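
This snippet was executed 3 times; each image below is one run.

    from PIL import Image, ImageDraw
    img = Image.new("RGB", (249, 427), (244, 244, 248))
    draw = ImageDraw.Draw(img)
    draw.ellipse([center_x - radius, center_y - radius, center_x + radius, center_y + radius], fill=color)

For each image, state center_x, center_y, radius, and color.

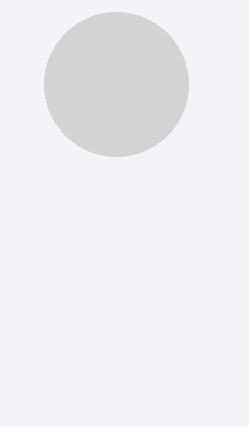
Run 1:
center_x = 116; center_y = 84; radius = 72; color = 'lightgray'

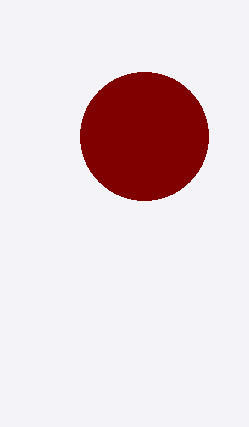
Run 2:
center_x = 144
center_y = 136
radius = 64
color = 'maroon'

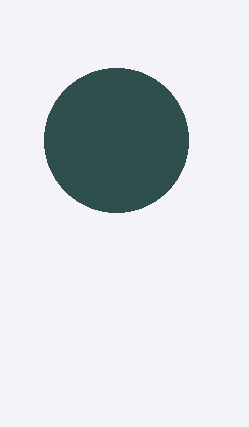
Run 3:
center_x = 116; center_y = 140; radius = 72; color = 'darkslategray'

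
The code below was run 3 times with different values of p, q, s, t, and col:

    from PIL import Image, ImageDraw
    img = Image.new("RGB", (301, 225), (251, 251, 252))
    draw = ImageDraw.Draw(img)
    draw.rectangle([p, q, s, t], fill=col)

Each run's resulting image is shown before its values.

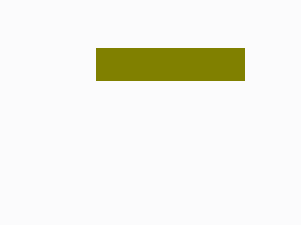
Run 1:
p = 96
q = 48
s = 244
t = 80
col = 'olive'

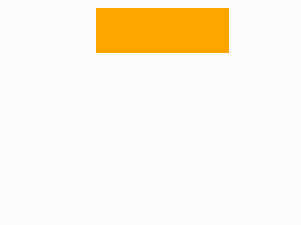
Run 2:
p = 96; q = 8; s = 228; t = 52; col = 'orange'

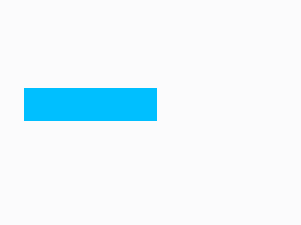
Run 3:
p = 24
q = 88
s = 156
t = 120
col = 'deepskyblue'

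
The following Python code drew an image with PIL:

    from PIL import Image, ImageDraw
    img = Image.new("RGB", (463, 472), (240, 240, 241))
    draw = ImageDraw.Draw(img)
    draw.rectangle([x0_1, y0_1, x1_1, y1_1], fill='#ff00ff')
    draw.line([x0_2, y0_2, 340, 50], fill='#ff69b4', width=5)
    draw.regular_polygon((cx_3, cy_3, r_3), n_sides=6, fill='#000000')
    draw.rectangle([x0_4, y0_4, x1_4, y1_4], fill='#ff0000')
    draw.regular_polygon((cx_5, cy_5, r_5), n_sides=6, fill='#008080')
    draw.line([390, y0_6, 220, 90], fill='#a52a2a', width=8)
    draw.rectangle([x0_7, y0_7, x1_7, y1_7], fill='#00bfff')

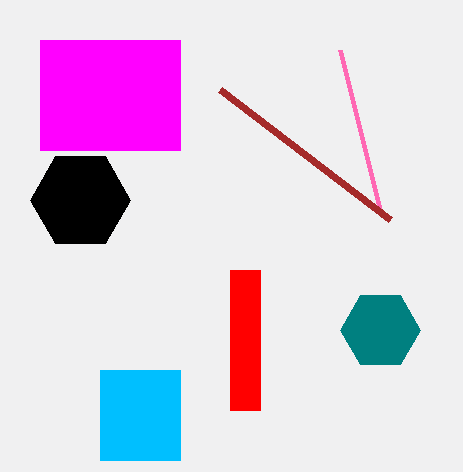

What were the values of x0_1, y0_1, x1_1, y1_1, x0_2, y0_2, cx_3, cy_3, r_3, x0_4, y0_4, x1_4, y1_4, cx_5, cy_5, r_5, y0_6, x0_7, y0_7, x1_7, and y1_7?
x0_1 = 40
y0_1 = 40
x1_1 = 180
y1_1 = 150
x0_2 = 380
y0_2 = 210
cx_3 = 80
cy_3 = 200
r_3 = 50
x0_4 = 230
y0_4 = 270
x1_4 = 260
y1_4 = 410
cx_5 = 380
cy_5 = 330
r_5 = 40
y0_6 = 220
x0_7 = 100
y0_7 = 370
x1_7 = 180
y1_7 = 460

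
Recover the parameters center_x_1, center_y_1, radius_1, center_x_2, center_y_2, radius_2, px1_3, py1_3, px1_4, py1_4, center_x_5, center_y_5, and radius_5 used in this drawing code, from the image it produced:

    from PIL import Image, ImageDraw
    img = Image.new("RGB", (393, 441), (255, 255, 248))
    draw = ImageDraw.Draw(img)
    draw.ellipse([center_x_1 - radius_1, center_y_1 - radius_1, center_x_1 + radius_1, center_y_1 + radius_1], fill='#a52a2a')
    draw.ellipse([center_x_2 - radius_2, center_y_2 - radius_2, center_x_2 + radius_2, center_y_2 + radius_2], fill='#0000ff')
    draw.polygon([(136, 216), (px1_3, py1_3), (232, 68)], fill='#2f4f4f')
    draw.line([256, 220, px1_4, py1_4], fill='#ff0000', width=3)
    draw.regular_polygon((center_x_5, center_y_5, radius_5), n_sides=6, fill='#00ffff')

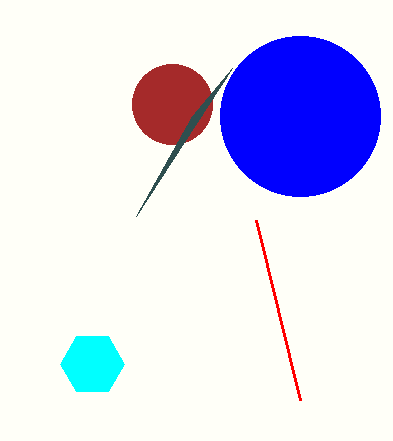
center_x_1 = 172, center_y_1 = 104, radius_1 = 40, center_x_2 = 300, center_y_2 = 116, radius_2 = 80, px1_3 = 192, py1_3 = 116, px1_4 = 300, py1_4 = 400, center_x_5 = 92, center_y_5 = 364, radius_5 = 32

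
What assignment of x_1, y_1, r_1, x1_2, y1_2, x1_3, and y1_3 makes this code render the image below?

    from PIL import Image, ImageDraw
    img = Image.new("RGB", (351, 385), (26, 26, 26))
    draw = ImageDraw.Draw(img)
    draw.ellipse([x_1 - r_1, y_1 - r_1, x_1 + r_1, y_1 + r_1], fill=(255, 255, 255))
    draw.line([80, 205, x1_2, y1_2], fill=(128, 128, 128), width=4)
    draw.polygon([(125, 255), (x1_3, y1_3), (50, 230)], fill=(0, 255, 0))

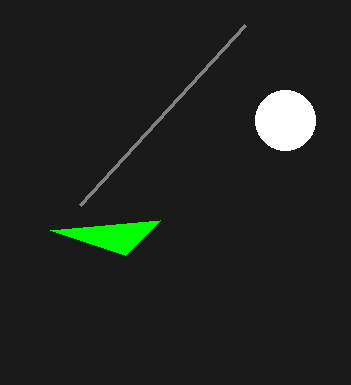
x_1 = 285, y_1 = 120, r_1 = 30, x1_2 = 245, y1_2 = 25, x1_3 = 160, y1_3 = 220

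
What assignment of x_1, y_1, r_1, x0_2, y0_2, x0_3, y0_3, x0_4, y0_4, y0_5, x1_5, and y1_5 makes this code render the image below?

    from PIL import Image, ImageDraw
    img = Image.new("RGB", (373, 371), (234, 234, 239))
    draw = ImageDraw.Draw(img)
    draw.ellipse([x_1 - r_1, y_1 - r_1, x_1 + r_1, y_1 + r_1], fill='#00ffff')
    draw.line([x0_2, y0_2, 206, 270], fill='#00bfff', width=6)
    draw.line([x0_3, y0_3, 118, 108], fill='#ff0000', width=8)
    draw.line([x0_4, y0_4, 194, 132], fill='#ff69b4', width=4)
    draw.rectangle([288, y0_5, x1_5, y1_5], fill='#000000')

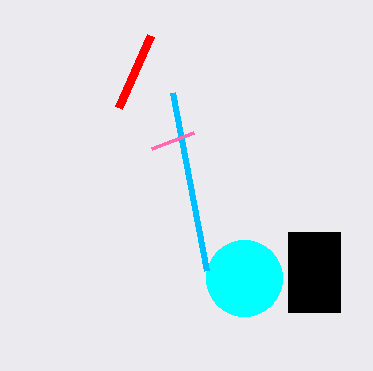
x_1 = 244, y_1 = 278, r_1 = 38, x0_2 = 172, y0_2 = 92, x0_3 = 150, y0_3 = 36, x0_4 = 152, y0_4 = 148, y0_5 = 232, x1_5 = 340, y1_5 = 312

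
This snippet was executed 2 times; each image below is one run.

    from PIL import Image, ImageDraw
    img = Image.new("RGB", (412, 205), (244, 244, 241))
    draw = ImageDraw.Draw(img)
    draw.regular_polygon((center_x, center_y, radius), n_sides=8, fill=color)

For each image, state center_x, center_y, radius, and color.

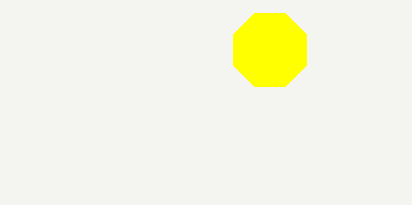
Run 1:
center_x = 270
center_y = 50
radius = 40
color = 'yellow'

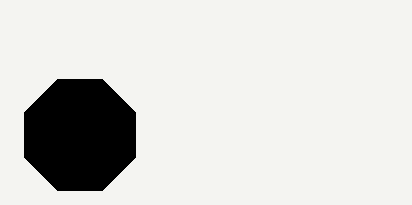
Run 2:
center_x = 80; center_y = 135; radius = 60; color = 'black'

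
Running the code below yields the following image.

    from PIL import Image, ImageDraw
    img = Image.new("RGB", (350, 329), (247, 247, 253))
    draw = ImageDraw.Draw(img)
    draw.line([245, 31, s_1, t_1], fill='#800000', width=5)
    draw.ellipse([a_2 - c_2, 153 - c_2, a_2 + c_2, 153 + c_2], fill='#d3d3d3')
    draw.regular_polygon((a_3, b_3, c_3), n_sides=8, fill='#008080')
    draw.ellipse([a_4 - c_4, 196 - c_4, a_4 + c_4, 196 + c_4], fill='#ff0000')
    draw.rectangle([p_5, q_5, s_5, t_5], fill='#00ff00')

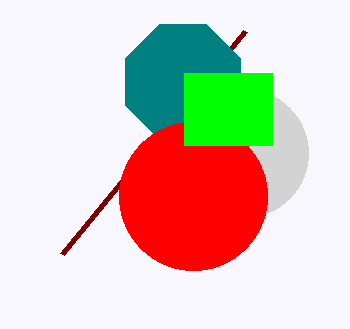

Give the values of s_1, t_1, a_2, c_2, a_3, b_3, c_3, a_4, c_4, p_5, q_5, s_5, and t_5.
s_1 = 62, t_1 = 254, a_2 = 244, c_2 = 64, a_3 = 183, b_3 = 82, c_3 = 62, a_4 = 193, c_4 = 74, p_5 = 184, q_5 = 73, s_5 = 272, t_5 = 145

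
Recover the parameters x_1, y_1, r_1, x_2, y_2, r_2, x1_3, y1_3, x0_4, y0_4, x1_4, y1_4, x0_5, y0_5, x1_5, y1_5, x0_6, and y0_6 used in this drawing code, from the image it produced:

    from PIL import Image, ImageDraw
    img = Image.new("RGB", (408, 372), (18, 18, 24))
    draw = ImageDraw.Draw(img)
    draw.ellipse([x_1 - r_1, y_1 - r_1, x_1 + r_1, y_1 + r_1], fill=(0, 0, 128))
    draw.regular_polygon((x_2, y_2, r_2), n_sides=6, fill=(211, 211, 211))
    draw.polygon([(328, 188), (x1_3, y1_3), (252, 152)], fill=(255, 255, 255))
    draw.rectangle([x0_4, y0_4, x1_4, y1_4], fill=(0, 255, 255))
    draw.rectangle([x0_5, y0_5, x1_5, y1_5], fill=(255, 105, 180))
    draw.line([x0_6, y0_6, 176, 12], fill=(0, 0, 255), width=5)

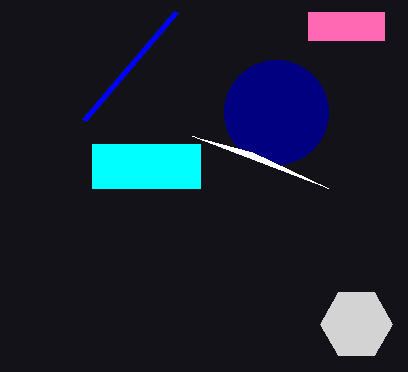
x_1 = 276; y_1 = 112; r_1 = 52; x_2 = 356; y_2 = 324; r_2 = 36; x1_3 = 192; y1_3 = 136; x0_4 = 92; y0_4 = 144; x1_4 = 200; y1_4 = 188; x0_5 = 308; y0_5 = 12; x1_5 = 384; y1_5 = 40; x0_6 = 84; y0_6 = 120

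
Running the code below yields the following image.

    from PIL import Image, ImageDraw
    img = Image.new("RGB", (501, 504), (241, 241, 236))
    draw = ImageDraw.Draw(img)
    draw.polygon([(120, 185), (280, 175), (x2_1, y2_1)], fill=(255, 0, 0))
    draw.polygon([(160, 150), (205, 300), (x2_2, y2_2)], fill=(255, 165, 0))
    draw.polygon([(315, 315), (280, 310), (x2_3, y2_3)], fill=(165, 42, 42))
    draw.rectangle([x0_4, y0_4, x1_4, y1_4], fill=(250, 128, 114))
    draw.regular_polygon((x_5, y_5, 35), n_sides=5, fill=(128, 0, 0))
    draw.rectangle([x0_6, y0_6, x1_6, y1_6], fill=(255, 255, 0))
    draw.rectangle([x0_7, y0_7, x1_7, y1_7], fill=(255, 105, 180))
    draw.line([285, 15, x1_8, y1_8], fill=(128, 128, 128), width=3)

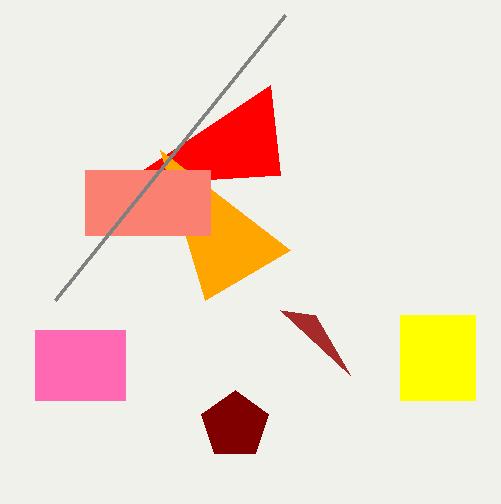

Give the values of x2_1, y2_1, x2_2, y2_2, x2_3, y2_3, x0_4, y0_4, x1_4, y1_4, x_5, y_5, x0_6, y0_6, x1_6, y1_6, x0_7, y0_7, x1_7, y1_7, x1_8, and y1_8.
x2_1 = 270; y2_1 = 85; x2_2 = 290; y2_2 = 250; x2_3 = 350; y2_3 = 375; x0_4 = 85; y0_4 = 170; x1_4 = 210; y1_4 = 235; x_5 = 235; y_5 = 425; x0_6 = 400; y0_6 = 315; x1_6 = 475; y1_6 = 400; x0_7 = 35; y0_7 = 330; x1_7 = 125; y1_7 = 400; x1_8 = 55; y1_8 = 300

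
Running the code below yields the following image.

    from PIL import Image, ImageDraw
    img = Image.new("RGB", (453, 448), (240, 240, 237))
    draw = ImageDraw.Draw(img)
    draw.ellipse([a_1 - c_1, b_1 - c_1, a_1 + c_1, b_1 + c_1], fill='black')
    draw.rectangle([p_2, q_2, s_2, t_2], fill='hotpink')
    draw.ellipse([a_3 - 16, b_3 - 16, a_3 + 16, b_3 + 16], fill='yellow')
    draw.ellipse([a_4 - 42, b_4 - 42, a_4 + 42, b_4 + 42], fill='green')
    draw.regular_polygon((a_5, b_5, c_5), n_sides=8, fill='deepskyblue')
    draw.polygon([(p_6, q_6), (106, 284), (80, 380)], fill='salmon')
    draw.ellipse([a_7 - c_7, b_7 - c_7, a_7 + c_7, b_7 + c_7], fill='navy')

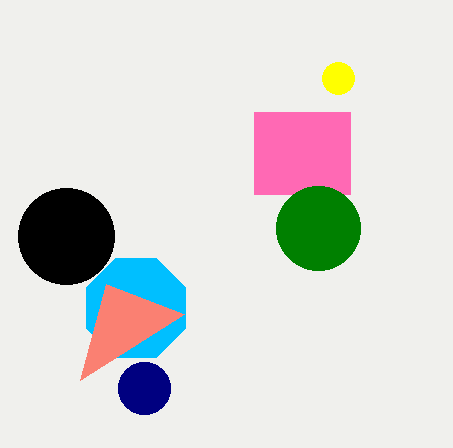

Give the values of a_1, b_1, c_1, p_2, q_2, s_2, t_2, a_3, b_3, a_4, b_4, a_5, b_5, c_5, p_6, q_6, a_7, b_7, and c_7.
a_1 = 66, b_1 = 236, c_1 = 48, p_2 = 254, q_2 = 112, s_2 = 350, t_2 = 194, a_3 = 338, b_3 = 78, a_4 = 318, b_4 = 228, a_5 = 136, b_5 = 308, c_5 = 54, p_6 = 184, q_6 = 314, a_7 = 144, b_7 = 388, c_7 = 26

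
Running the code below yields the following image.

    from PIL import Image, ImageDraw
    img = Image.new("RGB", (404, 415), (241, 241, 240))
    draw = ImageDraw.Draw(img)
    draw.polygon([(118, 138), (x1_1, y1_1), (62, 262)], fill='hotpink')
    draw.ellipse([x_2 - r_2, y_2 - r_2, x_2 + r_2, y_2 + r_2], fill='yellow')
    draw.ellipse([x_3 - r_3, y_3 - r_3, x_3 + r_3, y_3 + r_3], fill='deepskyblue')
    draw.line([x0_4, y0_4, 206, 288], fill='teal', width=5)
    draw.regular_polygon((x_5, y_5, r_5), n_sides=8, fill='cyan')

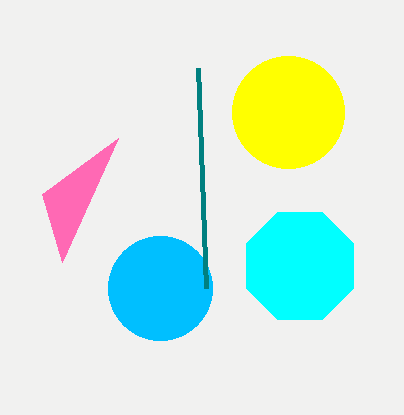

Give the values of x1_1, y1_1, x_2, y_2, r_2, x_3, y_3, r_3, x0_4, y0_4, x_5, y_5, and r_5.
x1_1 = 42, y1_1 = 194, x_2 = 288, y_2 = 112, r_2 = 56, x_3 = 160, y_3 = 288, r_3 = 52, x0_4 = 198, y0_4 = 68, x_5 = 300, y_5 = 266, r_5 = 58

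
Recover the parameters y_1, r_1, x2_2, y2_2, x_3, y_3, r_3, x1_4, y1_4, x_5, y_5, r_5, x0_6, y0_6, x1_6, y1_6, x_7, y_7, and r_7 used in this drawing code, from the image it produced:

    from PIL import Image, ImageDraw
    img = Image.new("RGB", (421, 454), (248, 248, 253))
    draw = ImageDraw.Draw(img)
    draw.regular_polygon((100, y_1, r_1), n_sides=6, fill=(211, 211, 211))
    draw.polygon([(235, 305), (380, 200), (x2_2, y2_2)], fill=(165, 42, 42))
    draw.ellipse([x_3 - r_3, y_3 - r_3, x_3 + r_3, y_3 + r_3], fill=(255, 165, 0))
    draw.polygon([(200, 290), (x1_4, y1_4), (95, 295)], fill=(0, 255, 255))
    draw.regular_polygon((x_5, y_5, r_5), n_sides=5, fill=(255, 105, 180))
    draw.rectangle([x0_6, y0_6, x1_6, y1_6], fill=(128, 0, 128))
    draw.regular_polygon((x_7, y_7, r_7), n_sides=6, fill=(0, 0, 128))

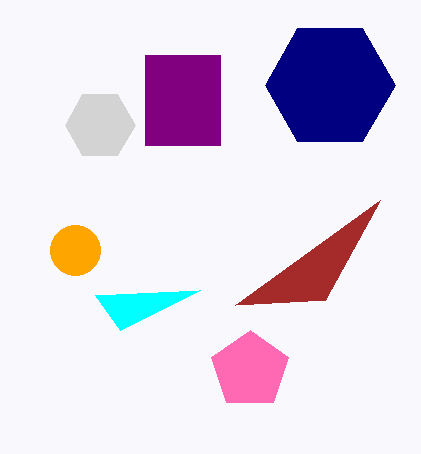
y_1 = 125, r_1 = 35, x2_2 = 325, y2_2 = 300, x_3 = 75, y_3 = 250, r_3 = 25, x1_4 = 120, y1_4 = 330, x_5 = 250, y_5 = 370, r_5 = 40, x0_6 = 145, y0_6 = 55, x1_6 = 220, y1_6 = 145, x_7 = 330, y_7 = 85, r_7 = 65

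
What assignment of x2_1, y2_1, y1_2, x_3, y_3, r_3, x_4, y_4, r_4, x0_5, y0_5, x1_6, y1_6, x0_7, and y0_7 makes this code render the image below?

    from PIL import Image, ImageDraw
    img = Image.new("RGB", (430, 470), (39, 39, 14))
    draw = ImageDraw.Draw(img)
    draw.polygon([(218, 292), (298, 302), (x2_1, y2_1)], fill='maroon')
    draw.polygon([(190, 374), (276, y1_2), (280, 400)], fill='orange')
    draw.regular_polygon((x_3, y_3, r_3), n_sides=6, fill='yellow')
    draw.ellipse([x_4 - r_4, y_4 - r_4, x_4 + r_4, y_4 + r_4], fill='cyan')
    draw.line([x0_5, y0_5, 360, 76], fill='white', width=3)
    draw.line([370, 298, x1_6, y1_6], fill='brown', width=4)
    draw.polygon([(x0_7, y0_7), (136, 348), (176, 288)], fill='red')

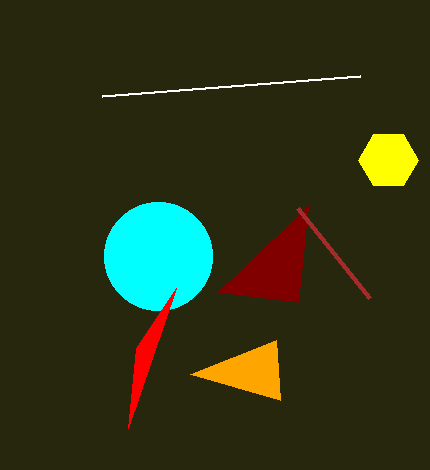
x2_1 = 308
y2_1 = 206
y1_2 = 340
x_3 = 388
y_3 = 160
r_3 = 30
x_4 = 158
y_4 = 256
r_4 = 54
x0_5 = 102
y0_5 = 96
x1_6 = 298
y1_6 = 208
x0_7 = 128
y0_7 = 428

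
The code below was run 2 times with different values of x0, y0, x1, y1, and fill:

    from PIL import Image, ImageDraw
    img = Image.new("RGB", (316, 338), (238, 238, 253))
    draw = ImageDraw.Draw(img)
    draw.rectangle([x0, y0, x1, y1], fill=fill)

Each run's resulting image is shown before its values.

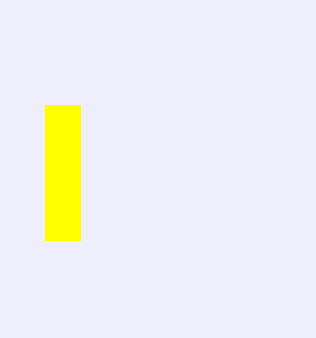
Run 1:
x0 = 45
y0 = 105
x1 = 80
y1 = 240
fill = 'yellow'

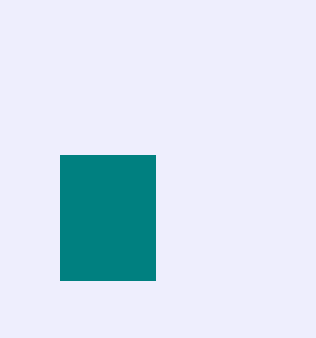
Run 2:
x0 = 60, y0 = 155, x1 = 155, y1 = 280, fill = 'teal'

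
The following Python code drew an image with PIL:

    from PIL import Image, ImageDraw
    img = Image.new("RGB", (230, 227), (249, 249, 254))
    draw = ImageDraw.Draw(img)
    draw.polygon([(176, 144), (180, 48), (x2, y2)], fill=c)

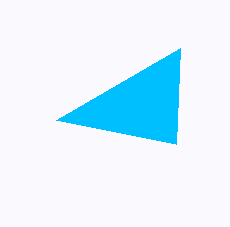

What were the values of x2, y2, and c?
x2 = 56; y2 = 120; c = 'deepskyblue'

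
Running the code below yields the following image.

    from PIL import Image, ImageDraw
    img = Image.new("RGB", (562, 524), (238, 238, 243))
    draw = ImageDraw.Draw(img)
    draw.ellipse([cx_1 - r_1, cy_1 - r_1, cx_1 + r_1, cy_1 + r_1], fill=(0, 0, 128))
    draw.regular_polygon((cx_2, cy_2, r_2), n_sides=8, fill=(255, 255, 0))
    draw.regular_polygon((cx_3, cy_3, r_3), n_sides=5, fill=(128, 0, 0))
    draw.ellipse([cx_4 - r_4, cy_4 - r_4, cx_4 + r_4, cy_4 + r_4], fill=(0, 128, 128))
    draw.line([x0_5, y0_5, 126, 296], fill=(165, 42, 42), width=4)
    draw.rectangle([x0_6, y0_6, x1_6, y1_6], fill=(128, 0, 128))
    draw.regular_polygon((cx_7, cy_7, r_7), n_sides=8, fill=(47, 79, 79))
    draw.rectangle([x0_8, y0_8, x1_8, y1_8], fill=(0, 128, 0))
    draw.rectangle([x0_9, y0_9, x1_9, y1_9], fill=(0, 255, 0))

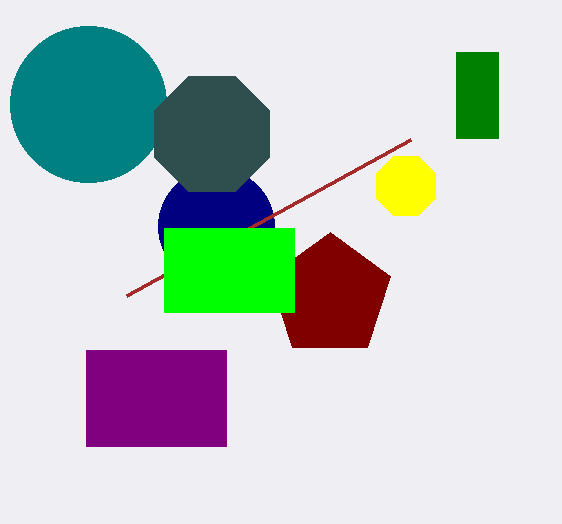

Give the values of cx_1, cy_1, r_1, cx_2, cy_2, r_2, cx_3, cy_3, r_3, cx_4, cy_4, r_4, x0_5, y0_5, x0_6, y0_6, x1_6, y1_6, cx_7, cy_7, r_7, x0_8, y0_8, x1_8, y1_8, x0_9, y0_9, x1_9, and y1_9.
cx_1 = 216, cy_1 = 226, r_1 = 58, cx_2 = 406, cy_2 = 186, r_2 = 32, cx_3 = 330, cy_3 = 296, r_3 = 64, cx_4 = 88, cy_4 = 104, r_4 = 78, x0_5 = 410, y0_5 = 140, x0_6 = 86, y0_6 = 350, x1_6 = 226, y1_6 = 446, cx_7 = 212, cy_7 = 134, r_7 = 62, x0_8 = 456, y0_8 = 52, x1_8 = 498, y1_8 = 138, x0_9 = 164, y0_9 = 228, x1_9 = 294, y1_9 = 312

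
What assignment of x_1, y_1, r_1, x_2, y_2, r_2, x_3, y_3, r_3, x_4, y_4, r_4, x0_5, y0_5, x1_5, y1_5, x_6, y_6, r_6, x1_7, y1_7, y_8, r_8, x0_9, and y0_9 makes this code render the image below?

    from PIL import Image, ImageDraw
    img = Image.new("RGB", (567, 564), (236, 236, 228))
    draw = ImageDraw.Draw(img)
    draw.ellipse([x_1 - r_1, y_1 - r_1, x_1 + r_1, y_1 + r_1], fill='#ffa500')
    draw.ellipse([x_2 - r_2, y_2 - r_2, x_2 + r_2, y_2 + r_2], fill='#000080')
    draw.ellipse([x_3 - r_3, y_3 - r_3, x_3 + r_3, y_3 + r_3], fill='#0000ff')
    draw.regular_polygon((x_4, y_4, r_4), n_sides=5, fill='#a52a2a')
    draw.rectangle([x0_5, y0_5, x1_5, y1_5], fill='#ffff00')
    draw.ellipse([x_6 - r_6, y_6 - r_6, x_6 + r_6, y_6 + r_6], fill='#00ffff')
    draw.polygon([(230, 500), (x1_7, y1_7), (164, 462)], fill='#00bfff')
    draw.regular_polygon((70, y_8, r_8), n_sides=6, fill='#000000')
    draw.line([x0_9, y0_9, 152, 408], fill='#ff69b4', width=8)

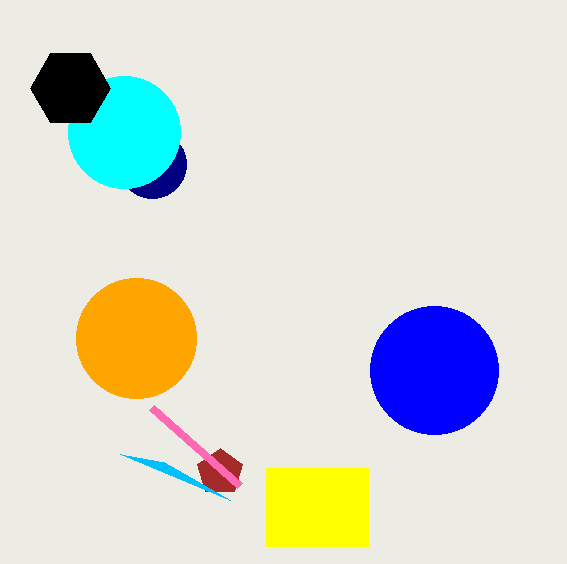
x_1 = 136, y_1 = 338, r_1 = 60, x_2 = 152, y_2 = 164, r_2 = 34, x_3 = 434, y_3 = 370, r_3 = 64, x_4 = 220, y_4 = 472, r_4 = 24, x0_5 = 266, y0_5 = 468, x1_5 = 368, y1_5 = 546, x_6 = 124, y_6 = 132, r_6 = 56, x1_7 = 120, y1_7 = 454, y_8 = 88, r_8 = 40, x0_9 = 240, y0_9 = 486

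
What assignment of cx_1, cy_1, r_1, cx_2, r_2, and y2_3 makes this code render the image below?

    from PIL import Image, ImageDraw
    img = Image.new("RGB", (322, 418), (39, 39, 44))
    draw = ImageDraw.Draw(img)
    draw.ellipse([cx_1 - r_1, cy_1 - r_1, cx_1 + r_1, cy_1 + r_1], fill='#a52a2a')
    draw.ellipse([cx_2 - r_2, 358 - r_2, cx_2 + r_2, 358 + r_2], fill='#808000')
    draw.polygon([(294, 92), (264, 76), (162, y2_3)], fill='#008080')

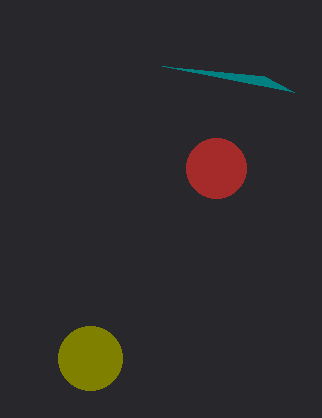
cx_1 = 216
cy_1 = 168
r_1 = 30
cx_2 = 90
r_2 = 32
y2_3 = 66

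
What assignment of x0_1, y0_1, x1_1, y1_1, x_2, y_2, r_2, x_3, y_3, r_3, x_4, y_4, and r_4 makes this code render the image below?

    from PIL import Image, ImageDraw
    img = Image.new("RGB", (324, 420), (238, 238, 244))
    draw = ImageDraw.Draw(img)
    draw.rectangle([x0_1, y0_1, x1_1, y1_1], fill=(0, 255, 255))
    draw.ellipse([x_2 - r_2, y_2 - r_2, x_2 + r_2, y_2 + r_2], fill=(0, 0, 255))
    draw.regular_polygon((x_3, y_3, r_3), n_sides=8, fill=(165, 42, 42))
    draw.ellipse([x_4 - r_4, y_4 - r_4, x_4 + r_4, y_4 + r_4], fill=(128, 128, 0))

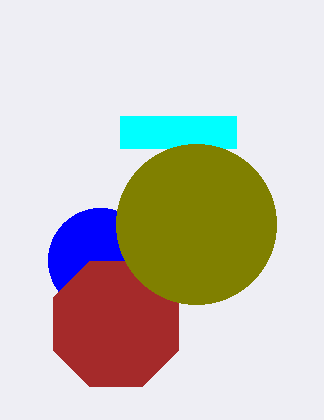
x0_1 = 120, y0_1 = 116, x1_1 = 236, y1_1 = 148, x_2 = 100, y_2 = 260, r_2 = 52, x_3 = 116, y_3 = 324, r_3 = 68, x_4 = 196, y_4 = 224, r_4 = 80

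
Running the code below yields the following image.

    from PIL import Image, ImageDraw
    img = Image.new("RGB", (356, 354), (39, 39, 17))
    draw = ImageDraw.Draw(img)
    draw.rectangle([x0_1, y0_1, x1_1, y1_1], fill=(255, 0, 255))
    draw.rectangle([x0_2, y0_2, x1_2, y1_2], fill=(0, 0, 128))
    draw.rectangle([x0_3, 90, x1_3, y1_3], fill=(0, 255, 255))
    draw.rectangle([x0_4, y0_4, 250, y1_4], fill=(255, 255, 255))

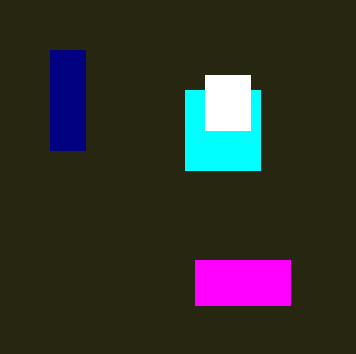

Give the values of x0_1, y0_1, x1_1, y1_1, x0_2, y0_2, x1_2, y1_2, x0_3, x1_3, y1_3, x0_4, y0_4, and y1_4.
x0_1 = 195
y0_1 = 260
x1_1 = 290
y1_1 = 305
x0_2 = 50
y0_2 = 50
x1_2 = 85
y1_2 = 150
x0_3 = 185
x1_3 = 260
y1_3 = 170
x0_4 = 205
y0_4 = 75
y1_4 = 130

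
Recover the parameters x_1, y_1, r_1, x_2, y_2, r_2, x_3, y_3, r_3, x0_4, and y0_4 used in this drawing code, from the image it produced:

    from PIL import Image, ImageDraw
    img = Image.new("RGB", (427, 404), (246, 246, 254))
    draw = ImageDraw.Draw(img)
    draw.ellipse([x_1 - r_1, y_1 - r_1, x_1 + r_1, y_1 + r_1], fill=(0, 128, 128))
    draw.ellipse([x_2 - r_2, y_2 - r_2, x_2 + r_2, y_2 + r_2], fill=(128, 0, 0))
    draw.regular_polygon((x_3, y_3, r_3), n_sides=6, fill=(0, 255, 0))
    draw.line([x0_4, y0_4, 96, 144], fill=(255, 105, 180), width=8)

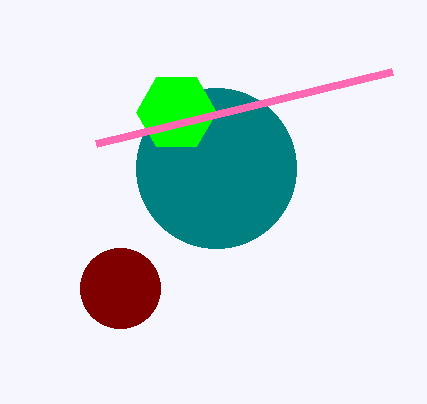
x_1 = 216
y_1 = 168
r_1 = 80
x_2 = 120
y_2 = 288
r_2 = 40
x_3 = 176
y_3 = 112
r_3 = 40
x0_4 = 392
y0_4 = 72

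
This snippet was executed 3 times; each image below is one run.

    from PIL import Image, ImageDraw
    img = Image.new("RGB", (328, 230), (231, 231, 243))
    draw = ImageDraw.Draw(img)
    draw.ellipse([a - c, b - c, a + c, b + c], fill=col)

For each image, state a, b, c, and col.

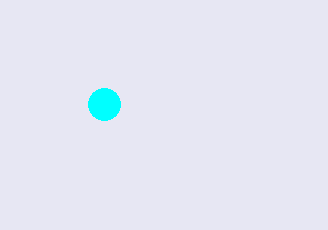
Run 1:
a = 104, b = 104, c = 16, col = 'cyan'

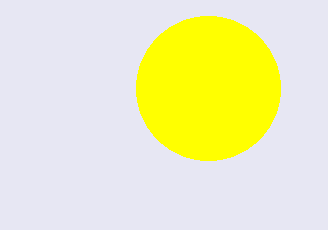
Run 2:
a = 208; b = 88; c = 72; col = 'yellow'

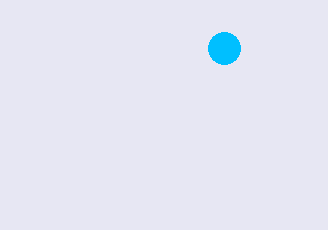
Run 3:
a = 224
b = 48
c = 16
col = 'deepskyblue'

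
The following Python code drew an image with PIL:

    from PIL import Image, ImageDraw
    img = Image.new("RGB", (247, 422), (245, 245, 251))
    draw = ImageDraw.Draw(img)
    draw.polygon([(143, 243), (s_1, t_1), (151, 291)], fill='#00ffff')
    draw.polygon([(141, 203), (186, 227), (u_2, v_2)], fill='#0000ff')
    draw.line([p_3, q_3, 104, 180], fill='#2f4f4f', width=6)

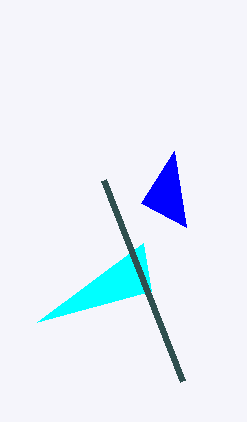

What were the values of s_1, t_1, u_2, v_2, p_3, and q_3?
s_1 = 37
t_1 = 322
u_2 = 174
v_2 = 151
p_3 = 183
q_3 = 381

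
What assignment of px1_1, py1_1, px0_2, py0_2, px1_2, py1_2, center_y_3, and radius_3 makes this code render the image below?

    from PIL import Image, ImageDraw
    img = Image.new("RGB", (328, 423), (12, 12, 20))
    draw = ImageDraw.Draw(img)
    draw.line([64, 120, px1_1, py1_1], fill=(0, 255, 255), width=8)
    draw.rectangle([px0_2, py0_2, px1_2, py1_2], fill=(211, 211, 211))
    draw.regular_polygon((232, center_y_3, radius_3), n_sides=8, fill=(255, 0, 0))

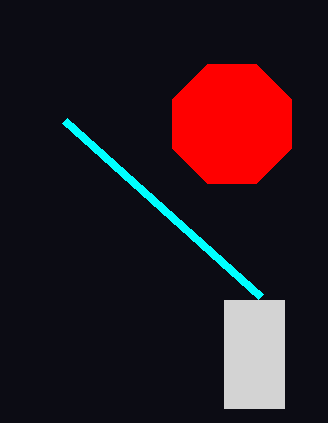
px1_1 = 260, py1_1 = 296, px0_2 = 224, py0_2 = 300, px1_2 = 284, py1_2 = 408, center_y_3 = 124, radius_3 = 64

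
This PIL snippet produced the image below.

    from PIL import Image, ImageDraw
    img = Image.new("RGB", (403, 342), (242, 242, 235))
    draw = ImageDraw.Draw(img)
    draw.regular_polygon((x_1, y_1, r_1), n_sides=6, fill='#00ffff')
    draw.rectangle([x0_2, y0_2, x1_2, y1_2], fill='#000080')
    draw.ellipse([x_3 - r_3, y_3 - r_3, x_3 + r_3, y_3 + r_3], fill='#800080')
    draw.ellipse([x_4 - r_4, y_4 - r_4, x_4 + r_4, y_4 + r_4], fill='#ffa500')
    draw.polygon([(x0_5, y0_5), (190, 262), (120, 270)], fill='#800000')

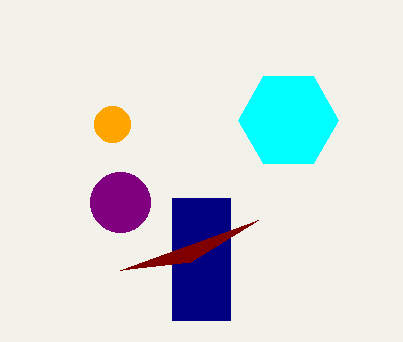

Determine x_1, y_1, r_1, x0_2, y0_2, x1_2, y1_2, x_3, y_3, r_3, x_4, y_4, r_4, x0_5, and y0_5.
x_1 = 288, y_1 = 120, r_1 = 50, x0_2 = 172, y0_2 = 198, x1_2 = 230, y1_2 = 320, x_3 = 120, y_3 = 202, r_3 = 30, x_4 = 112, y_4 = 124, r_4 = 18, x0_5 = 258, y0_5 = 220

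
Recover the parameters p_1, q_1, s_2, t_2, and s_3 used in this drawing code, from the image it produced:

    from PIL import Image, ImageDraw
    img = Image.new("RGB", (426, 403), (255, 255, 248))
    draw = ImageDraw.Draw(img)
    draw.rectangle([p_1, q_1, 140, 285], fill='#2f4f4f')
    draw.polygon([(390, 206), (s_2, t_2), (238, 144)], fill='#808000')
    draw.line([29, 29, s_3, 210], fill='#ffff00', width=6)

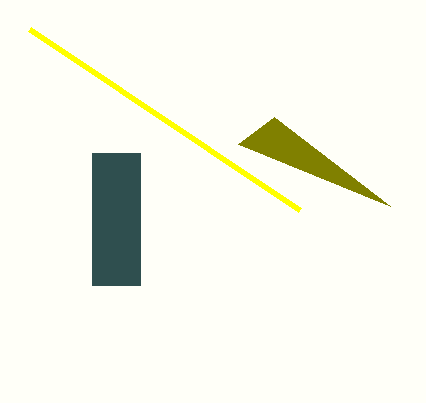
p_1 = 92; q_1 = 153; s_2 = 274; t_2 = 117; s_3 = 299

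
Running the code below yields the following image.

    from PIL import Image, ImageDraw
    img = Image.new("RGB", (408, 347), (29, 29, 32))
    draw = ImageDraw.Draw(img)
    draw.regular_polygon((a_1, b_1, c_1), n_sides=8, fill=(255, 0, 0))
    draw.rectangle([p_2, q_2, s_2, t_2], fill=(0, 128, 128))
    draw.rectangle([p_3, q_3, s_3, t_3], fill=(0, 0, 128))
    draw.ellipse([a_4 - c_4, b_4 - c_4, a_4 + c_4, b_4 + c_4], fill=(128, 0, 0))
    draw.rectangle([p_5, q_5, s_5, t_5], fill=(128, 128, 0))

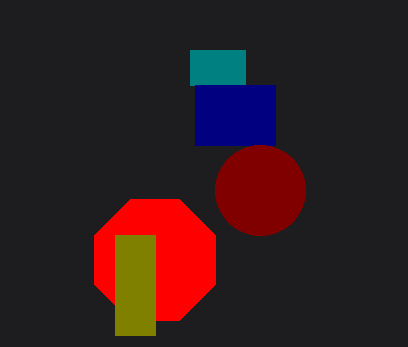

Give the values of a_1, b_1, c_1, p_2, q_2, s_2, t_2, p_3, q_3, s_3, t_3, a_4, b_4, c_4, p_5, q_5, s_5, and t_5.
a_1 = 155; b_1 = 260; c_1 = 65; p_2 = 190; q_2 = 50; s_2 = 245; t_2 = 85; p_3 = 195; q_3 = 85; s_3 = 275; t_3 = 145; a_4 = 260; b_4 = 190; c_4 = 45; p_5 = 115; q_5 = 235; s_5 = 155; t_5 = 335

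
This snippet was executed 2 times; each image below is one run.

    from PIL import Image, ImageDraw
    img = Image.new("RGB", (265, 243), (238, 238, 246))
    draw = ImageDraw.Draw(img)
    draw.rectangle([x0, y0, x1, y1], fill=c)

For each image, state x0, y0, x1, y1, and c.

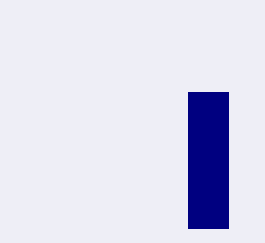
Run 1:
x0 = 188
y0 = 92
x1 = 228
y1 = 228
c = 'navy'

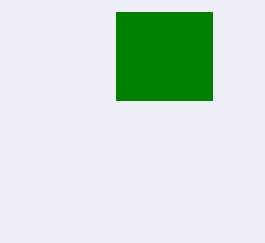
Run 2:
x0 = 116; y0 = 12; x1 = 212; y1 = 100; c = 'green'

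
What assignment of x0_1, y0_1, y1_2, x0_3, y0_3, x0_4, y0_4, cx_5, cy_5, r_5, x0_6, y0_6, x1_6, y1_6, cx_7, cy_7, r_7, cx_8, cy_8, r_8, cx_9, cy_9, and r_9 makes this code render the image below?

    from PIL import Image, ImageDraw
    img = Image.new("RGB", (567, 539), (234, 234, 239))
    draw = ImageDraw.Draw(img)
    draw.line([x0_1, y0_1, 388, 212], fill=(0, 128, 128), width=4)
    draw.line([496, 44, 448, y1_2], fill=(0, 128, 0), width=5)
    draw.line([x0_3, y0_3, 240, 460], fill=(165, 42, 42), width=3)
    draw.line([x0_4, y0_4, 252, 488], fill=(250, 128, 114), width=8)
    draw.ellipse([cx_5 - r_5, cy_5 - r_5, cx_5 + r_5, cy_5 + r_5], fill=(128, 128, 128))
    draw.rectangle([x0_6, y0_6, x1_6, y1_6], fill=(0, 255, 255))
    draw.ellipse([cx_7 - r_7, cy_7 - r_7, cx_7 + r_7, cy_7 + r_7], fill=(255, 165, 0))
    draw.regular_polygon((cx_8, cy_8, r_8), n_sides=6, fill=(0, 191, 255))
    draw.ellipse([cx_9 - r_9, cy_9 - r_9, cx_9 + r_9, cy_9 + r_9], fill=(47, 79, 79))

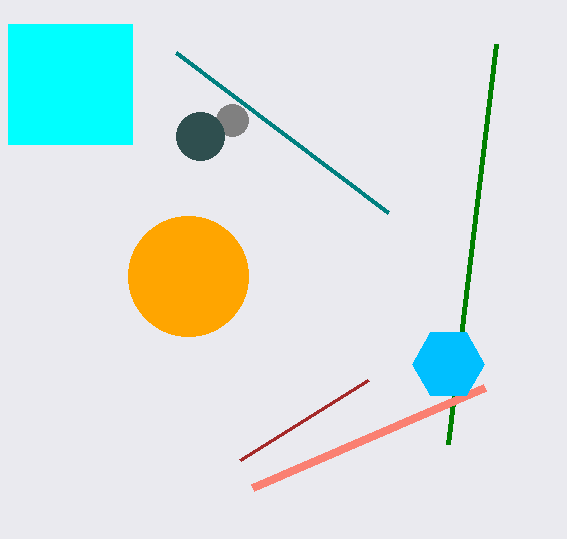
x0_1 = 176
y0_1 = 52
y1_2 = 444
x0_3 = 368
y0_3 = 380
x0_4 = 484
y0_4 = 388
cx_5 = 232
cy_5 = 120
r_5 = 16
x0_6 = 8
y0_6 = 24
x1_6 = 132
y1_6 = 144
cx_7 = 188
cy_7 = 276
r_7 = 60
cx_8 = 448
cy_8 = 364
r_8 = 36
cx_9 = 200
cy_9 = 136
r_9 = 24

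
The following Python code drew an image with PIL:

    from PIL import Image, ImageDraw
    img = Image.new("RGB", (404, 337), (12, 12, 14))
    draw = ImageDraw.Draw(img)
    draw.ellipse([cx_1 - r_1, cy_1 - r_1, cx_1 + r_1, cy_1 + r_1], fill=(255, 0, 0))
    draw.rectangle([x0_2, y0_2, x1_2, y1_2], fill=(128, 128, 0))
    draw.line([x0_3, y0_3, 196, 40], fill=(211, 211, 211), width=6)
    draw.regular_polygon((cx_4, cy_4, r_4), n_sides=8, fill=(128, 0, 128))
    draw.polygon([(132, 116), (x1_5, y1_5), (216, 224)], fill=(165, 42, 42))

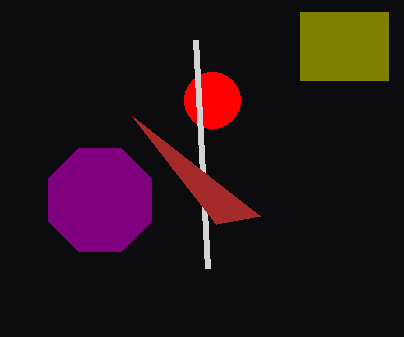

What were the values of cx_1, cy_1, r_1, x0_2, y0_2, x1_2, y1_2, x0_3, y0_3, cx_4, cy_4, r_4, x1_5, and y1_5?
cx_1 = 212; cy_1 = 100; r_1 = 28; x0_2 = 300; y0_2 = 12; x1_2 = 388; y1_2 = 80; x0_3 = 208; y0_3 = 268; cx_4 = 100; cy_4 = 200; r_4 = 56; x1_5 = 260; y1_5 = 216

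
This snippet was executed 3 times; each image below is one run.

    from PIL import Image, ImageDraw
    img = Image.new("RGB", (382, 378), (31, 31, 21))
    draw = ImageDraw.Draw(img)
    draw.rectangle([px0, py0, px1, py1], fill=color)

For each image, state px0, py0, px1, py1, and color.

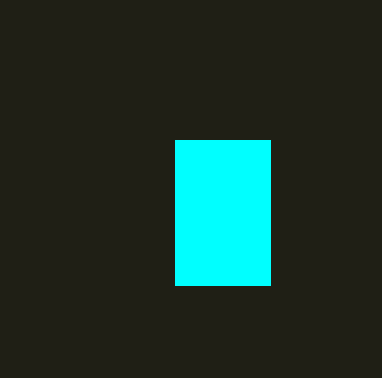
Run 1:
px0 = 175, py0 = 140, px1 = 270, py1 = 285, color = 'cyan'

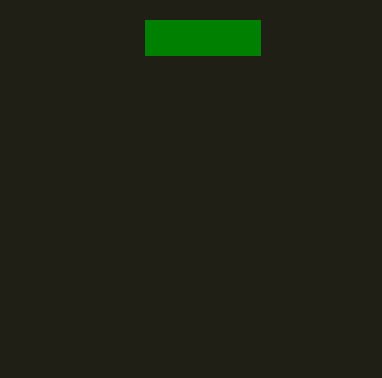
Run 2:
px0 = 145
py0 = 20
px1 = 260
py1 = 55
color = 'green'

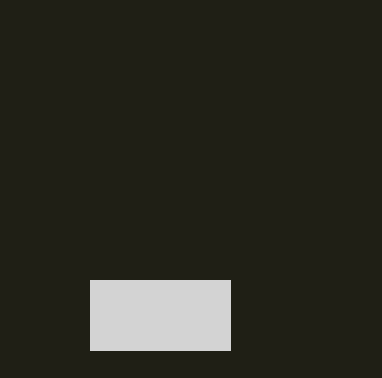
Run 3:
px0 = 90, py0 = 280, px1 = 230, py1 = 350, color = 'lightgray'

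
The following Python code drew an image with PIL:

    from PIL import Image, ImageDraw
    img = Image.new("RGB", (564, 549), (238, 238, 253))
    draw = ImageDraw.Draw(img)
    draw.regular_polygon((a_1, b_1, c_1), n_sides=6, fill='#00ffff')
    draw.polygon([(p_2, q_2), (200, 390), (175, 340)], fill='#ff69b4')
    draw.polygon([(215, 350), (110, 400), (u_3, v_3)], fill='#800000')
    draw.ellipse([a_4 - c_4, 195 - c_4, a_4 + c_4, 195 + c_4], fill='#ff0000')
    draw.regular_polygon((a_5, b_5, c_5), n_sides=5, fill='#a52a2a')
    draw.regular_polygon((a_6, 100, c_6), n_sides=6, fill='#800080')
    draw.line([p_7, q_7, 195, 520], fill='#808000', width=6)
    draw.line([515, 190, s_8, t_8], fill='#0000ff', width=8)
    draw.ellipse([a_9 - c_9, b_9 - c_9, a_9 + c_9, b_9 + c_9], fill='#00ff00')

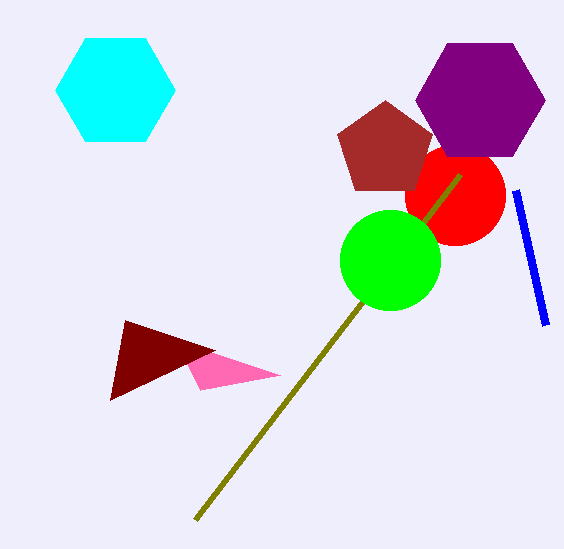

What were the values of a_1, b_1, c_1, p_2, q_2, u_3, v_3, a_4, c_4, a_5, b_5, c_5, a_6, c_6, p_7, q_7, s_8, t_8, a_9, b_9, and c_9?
a_1 = 115, b_1 = 90, c_1 = 60, p_2 = 280, q_2 = 375, u_3 = 125, v_3 = 320, a_4 = 455, c_4 = 50, a_5 = 385, b_5 = 150, c_5 = 50, a_6 = 480, c_6 = 65, p_7 = 460, q_7 = 175, s_8 = 545, t_8 = 325, a_9 = 390, b_9 = 260, c_9 = 50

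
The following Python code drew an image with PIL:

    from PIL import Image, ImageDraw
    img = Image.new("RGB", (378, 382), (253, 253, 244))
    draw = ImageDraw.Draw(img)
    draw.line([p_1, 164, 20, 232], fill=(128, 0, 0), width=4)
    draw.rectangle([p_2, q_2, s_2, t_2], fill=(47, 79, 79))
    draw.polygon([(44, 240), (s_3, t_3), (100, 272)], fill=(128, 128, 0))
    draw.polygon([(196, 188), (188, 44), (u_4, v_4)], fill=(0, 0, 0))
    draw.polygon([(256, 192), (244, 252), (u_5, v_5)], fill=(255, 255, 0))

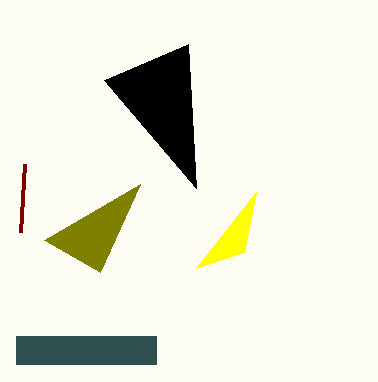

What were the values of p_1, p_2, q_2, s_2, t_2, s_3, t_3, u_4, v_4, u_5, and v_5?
p_1 = 24
p_2 = 16
q_2 = 336
s_2 = 156
t_2 = 364
s_3 = 140
t_3 = 184
u_4 = 104
v_4 = 80
u_5 = 196
v_5 = 268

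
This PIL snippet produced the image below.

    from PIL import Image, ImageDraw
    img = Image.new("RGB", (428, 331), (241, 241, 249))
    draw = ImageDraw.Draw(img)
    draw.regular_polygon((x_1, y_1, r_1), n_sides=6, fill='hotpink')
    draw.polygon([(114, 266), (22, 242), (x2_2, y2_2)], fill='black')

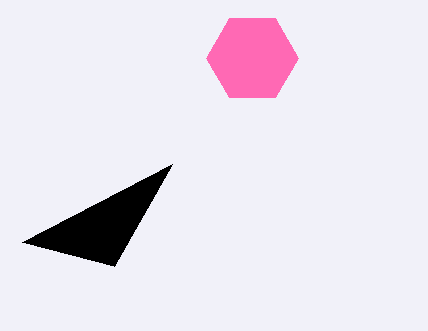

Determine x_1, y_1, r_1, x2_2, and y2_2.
x_1 = 252
y_1 = 58
r_1 = 46
x2_2 = 172
y2_2 = 164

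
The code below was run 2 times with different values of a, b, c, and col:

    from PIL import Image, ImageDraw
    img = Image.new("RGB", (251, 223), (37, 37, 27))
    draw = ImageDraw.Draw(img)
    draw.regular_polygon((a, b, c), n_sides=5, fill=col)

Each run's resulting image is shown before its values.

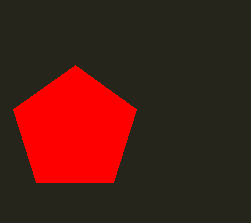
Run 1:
a = 75; b = 130; c = 65; col = 'red'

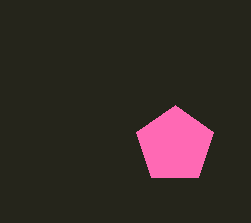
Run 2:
a = 175
b = 145
c = 40
col = 'hotpink'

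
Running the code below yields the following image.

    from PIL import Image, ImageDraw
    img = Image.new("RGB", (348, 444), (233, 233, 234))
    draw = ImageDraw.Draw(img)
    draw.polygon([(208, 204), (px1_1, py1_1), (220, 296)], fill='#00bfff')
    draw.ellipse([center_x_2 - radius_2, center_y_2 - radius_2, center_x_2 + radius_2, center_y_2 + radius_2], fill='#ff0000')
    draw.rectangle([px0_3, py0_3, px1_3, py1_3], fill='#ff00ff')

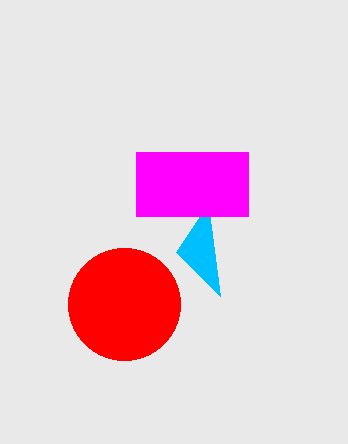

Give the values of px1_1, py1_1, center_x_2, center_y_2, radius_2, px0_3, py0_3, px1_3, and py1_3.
px1_1 = 176, py1_1 = 252, center_x_2 = 124, center_y_2 = 304, radius_2 = 56, px0_3 = 136, py0_3 = 152, px1_3 = 248, py1_3 = 216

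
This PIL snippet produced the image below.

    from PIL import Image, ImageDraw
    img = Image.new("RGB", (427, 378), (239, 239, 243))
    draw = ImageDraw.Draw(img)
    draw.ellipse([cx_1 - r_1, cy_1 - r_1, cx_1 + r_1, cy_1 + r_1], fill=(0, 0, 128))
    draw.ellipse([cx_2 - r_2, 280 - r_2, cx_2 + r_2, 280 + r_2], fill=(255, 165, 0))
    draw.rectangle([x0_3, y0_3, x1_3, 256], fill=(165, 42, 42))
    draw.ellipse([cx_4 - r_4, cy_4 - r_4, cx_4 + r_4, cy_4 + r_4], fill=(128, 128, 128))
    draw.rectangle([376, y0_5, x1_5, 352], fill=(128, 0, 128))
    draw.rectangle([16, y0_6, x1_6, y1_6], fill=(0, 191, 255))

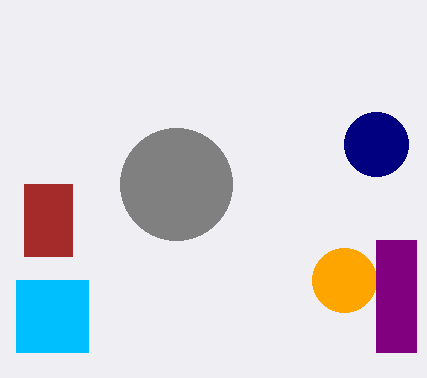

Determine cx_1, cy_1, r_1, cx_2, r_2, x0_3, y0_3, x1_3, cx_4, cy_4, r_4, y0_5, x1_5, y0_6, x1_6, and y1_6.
cx_1 = 376; cy_1 = 144; r_1 = 32; cx_2 = 344; r_2 = 32; x0_3 = 24; y0_3 = 184; x1_3 = 72; cx_4 = 176; cy_4 = 184; r_4 = 56; y0_5 = 240; x1_5 = 416; y0_6 = 280; x1_6 = 88; y1_6 = 352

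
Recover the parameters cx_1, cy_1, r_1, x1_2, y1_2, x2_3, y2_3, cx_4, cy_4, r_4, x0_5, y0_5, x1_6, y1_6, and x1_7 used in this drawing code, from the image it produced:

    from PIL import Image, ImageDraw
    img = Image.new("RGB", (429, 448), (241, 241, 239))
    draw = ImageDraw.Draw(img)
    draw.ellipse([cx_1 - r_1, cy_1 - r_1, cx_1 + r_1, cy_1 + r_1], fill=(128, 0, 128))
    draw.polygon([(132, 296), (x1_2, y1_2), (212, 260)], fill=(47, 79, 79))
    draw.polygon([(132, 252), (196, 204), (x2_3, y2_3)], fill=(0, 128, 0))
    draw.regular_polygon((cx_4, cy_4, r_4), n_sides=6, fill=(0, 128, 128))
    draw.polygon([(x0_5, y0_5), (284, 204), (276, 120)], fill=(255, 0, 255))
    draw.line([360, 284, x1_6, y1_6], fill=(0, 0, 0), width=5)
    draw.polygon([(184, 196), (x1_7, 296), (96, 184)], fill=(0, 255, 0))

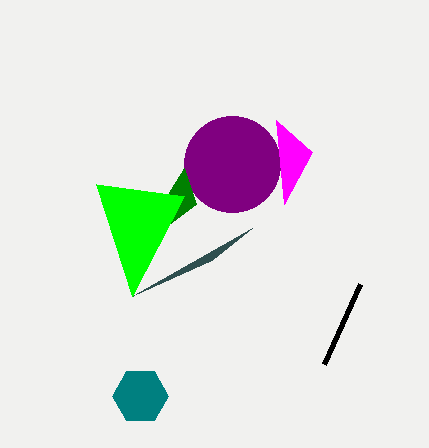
cx_1 = 232; cy_1 = 164; r_1 = 48; x1_2 = 252; y1_2 = 228; x2_3 = 184; y2_3 = 168; cx_4 = 140; cy_4 = 396; r_4 = 28; x0_5 = 312; y0_5 = 152; x1_6 = 324; y1_6 = 364; x1_7 = 132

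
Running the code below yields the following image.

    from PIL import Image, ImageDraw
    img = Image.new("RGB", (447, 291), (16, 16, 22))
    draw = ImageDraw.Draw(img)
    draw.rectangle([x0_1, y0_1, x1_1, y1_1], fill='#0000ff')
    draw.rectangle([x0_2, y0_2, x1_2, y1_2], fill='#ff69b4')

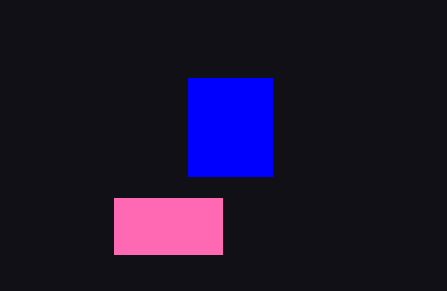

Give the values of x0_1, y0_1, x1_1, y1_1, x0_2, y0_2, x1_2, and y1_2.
x0_1 = 188; y0_1 = 78; x1_1 = 272; y1_1 = 176; x0_2 = 114; y0_2 = 198; x1_2 = 222; y1_2 = 254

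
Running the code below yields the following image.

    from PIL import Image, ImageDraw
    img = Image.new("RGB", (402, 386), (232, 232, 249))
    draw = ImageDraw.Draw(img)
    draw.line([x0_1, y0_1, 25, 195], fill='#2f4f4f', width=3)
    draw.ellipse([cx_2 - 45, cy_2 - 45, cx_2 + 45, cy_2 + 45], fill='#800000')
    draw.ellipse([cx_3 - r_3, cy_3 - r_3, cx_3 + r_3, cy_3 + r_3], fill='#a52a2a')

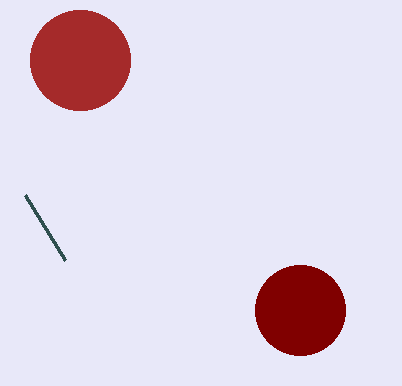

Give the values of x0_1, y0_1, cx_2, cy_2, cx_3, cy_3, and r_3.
x0_1 = 65, y0_1 = 260, cx_2 = 300, cy_2 = 310, cx_3 = 80, cy_3 = 60, r_3 = 50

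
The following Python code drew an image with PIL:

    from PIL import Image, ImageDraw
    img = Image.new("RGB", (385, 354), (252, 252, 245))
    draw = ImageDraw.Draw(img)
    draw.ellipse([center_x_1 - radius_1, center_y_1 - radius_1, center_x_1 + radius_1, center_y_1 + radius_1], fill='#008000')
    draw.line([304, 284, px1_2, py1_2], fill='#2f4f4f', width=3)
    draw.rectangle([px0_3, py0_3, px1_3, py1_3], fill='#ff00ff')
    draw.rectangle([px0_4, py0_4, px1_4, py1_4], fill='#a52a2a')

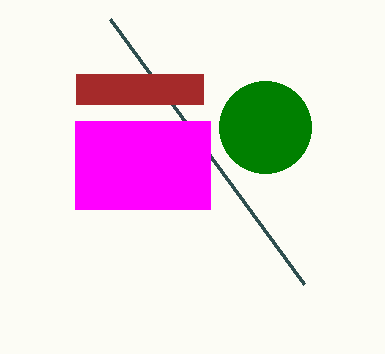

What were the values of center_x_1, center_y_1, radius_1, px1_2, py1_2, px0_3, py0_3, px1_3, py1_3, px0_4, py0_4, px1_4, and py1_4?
center_x_1 = 265, center_y_1 = 127, radius_1 = 46, px1_2 = 110, py1_2 = 19, px0_3 = 75, py0_3 = 121, px1_3 = 210, py1_3 = 209, px0_4 = 76, py0_4 = 74, px1_4 = 203, py1_4 = 104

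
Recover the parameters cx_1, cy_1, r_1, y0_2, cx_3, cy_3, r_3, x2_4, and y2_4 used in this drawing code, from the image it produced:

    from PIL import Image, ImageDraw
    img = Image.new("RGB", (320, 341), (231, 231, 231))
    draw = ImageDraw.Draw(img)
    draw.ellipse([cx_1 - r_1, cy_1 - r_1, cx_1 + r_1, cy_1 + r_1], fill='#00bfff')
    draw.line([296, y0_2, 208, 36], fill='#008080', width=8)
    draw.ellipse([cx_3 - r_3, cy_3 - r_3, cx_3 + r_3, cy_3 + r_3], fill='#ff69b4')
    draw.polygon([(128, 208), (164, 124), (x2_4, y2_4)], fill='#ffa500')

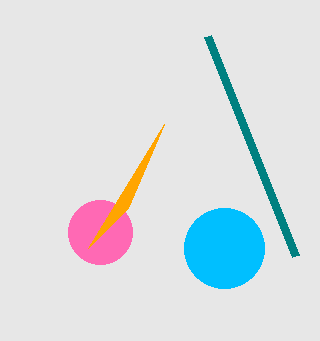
cx_1 = 224, cy_1 = 248, r_1 = 40, y0_2 = 256, cx_3 = 100, cy_3 = 232, r_3 = 32, x2_4 = 88, y2_4 = 248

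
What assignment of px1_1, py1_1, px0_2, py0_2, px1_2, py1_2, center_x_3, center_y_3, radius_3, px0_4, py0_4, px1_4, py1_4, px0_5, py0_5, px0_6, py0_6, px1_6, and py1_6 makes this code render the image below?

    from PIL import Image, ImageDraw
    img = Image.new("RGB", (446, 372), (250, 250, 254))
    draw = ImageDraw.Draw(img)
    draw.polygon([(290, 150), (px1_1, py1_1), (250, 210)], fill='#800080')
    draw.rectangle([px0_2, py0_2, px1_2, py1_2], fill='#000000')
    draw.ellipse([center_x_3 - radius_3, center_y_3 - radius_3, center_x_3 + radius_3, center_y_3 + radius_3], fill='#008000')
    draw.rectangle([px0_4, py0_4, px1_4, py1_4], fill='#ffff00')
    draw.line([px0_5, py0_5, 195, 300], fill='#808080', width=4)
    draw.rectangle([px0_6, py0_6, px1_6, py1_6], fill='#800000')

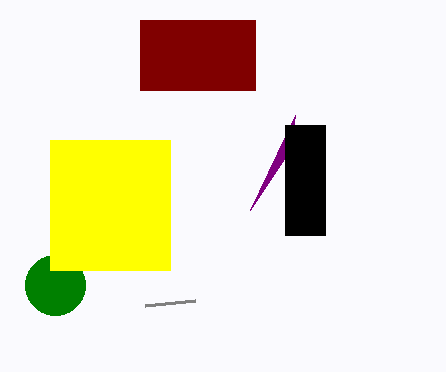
px1_1 = 295; py1_1 = 115; px0_2 = 285; py0_2 = 125; px1_2 = 325; py1_2 = 235; center_x_3 = 55; center_y_3 = 285; radius_3 = 30; px0_4 = 50; py0_4 = 140; px1_4 = 170; py1_4 = 270; px0_5 = 145; py0_5 = 305; px0_6 = 140; py0_6 = 20; px1_6 = 255; py1_6 = 90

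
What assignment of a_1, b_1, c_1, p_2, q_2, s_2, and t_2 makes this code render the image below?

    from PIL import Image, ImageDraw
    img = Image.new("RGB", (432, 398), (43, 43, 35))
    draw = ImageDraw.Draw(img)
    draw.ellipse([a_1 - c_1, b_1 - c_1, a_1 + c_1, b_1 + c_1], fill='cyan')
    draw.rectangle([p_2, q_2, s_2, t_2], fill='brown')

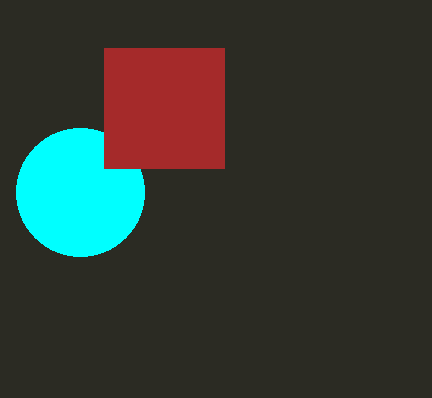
a_1 = 80
b_1 = 192
c_1 = 64
p_2 = 104
q_2 = 48
s_2 = 224
t_2 = 168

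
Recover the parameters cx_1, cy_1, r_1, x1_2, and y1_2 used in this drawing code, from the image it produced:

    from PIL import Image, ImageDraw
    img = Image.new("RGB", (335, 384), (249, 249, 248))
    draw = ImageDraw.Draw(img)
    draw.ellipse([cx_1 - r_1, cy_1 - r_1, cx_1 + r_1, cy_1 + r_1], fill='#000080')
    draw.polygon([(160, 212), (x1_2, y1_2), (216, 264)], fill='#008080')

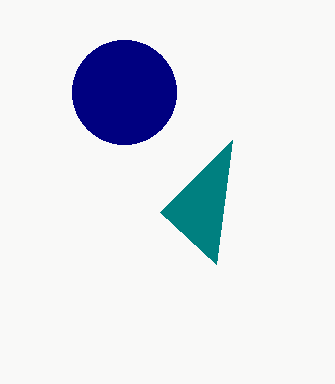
cx_1 = 124
cy_1 = 92
r_1 = 52
x1_2 = 232
y1_2 = 140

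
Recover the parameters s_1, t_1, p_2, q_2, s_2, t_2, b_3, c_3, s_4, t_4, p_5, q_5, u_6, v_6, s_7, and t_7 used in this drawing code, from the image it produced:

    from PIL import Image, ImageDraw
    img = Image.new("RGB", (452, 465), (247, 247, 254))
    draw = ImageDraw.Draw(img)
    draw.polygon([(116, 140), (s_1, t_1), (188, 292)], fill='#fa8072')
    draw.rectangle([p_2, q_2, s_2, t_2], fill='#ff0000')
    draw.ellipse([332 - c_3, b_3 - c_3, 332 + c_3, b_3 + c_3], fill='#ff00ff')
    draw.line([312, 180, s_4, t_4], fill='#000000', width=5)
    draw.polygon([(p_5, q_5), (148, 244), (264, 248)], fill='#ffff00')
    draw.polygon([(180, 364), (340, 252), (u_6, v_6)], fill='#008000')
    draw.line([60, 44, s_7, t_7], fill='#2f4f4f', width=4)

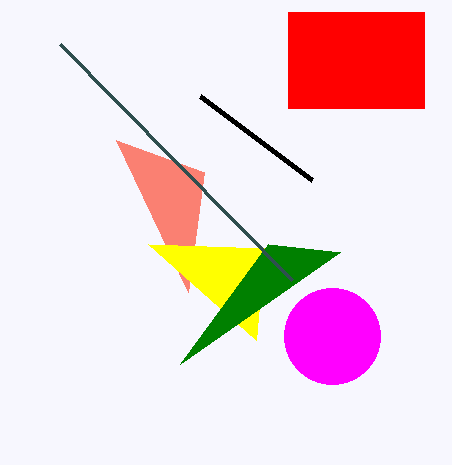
s_1 = 204
t_1 = 172
p_2 = 288
q_2 = 12
s_2 = 424
t_2 = 108
b_3 = 336
c_3 = 48
s_4 = 200
t_4 = 96
p_5 = 256
q_5 = 340
u_6 = 268
v_6 = 244
s_7 = 292
t_7 = 280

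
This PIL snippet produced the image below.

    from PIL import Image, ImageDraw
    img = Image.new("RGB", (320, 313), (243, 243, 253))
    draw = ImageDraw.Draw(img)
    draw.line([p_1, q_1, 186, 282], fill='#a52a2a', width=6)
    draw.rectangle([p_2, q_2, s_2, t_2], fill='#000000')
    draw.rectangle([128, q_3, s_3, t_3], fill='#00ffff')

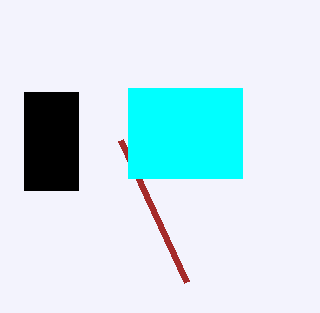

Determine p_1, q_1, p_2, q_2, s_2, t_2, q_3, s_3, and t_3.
p_1 = 120, q_1 = 140, p_2 = 24, q_2 = 92, s_2 = 78, t_2 = 190, q_3 = 88, s_3 = 242, t_3 = 178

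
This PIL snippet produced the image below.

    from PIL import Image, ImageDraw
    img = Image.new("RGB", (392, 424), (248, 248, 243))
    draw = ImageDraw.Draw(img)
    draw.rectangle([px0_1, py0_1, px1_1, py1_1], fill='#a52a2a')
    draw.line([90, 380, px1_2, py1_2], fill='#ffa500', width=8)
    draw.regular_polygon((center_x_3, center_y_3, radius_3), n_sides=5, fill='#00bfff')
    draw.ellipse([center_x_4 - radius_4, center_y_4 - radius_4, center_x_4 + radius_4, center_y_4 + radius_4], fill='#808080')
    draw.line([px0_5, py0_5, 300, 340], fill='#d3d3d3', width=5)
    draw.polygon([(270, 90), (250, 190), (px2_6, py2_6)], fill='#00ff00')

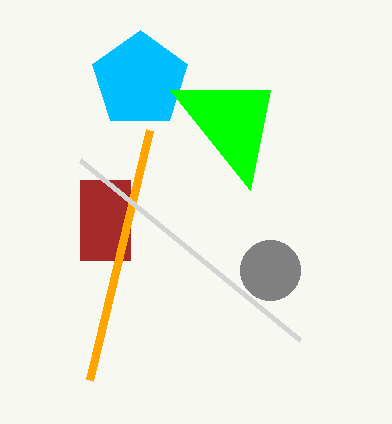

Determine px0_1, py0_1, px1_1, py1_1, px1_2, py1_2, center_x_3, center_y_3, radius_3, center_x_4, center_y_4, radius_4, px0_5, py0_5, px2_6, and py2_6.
px0_1 = 80; py0_1 = 180; px1_1 = 130; py1_1 = 260; px1_2 = 150; py1_2 = 130; center_x_3 = 140; center_y_3 = 80; radius_3 = 50; center_x_4 = 270; center_y_4 = 270; radius_4 = 30; px0_5 = 80; py0_5 = 160; px2_6 = 170; py2_6 = 90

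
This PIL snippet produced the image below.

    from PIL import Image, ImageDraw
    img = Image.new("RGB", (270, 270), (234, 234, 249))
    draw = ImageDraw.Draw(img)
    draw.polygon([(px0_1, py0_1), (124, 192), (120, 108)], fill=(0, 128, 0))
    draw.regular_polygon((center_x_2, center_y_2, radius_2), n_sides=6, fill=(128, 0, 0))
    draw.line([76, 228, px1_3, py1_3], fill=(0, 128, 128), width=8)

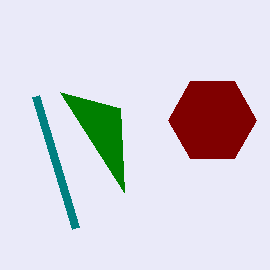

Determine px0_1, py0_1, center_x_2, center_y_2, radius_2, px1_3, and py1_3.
px0_1 = 60
py0_1 = 92
center_x_2 = 212
center_y_2 = 120
radius_2 = 44
px1_3 = 36
py1_3 = 96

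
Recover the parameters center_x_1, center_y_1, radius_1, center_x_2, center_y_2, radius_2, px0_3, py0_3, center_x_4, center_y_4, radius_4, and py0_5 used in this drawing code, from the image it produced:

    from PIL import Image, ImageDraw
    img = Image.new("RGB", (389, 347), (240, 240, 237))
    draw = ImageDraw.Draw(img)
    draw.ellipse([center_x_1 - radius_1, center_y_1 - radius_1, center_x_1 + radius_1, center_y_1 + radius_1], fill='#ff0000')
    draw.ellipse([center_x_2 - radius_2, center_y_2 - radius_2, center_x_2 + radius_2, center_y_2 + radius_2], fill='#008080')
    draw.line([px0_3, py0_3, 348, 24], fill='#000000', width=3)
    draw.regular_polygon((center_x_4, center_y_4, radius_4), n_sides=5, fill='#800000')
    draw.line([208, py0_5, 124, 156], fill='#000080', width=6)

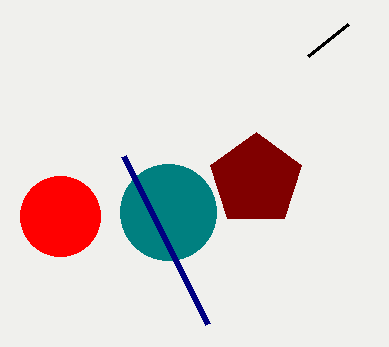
center_x_1 = 60, center_y_1 = 216, radius_1 = 40, center_x_2 = 168, center_y_2 = 212, radius_2 = 48, px0_3 = 308, py0_3 = 56, center_x_4 = 256, center_y_4 = 180, radius_4 = 48, py0_5 = 324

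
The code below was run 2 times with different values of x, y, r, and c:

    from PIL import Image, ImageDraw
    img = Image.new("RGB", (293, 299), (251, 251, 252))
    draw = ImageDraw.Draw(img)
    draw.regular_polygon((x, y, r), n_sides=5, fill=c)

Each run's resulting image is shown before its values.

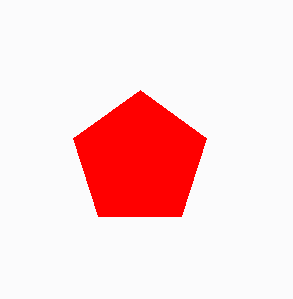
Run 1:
x = 140, y = 160, r = 70, c = 'red'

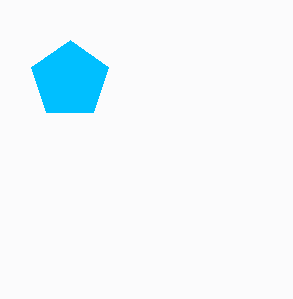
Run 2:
x = 70, y = 80, r = 40, c = 'deepskyblue'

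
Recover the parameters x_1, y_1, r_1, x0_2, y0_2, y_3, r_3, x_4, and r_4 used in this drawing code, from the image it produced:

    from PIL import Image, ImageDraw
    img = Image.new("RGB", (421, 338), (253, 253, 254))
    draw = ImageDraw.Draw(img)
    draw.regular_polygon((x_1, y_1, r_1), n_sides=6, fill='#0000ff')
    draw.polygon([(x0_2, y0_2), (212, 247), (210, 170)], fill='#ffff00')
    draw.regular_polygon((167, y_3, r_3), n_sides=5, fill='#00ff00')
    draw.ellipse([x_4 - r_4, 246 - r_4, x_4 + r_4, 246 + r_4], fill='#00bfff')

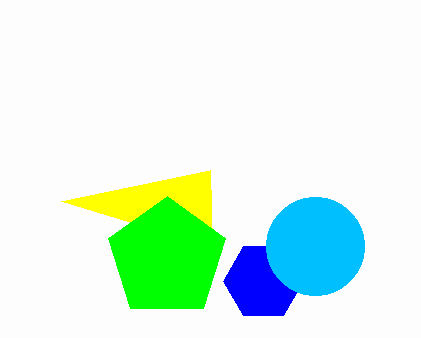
x_1 = 263, y_1 = 281, r_1 = 40, x0_2 = 61, y0_2 = 201, y_3 = 258, r_3 = 62, x_4 = 315, r_4 = 49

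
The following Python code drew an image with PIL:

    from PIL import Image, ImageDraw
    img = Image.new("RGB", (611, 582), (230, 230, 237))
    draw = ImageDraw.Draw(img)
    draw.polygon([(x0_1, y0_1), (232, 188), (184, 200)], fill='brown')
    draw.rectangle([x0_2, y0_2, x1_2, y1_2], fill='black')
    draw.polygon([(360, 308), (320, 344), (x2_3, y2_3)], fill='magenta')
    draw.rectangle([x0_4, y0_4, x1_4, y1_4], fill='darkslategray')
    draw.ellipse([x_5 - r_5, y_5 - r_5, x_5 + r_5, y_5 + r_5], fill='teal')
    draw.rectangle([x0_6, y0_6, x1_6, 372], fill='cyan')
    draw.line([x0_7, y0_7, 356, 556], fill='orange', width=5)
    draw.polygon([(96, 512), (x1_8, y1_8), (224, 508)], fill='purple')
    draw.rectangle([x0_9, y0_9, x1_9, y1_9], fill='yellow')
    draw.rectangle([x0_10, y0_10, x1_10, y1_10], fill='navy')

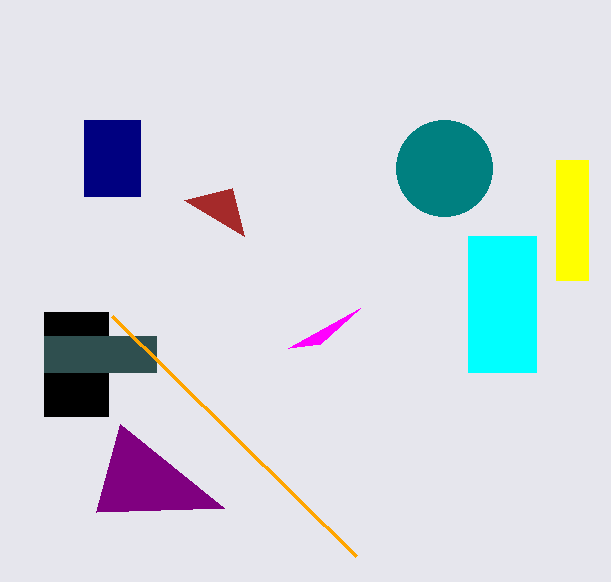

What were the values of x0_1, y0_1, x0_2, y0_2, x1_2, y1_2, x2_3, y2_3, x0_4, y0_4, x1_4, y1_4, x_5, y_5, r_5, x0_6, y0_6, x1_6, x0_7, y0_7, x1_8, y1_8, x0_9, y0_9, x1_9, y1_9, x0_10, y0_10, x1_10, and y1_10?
x0_1 = 244; y0_1 = 236; x0_2 = 44; y0_2 = 312; x1_2 = 108; y1_2 = 416; x2_3 = 288; y2_3 = 348; x0_4 = 44; y0_4 = 336; x1_4 = 156; y1_4 = 372; x_5 = 444; y_5 = 168; r_5 = 48; x0_6 = 468; y0_6 = 236; x1_6 = 536; x0_7 = 112; y0_7 = 316; x1_8 = 120; y1_8 = 424; x0_9 = 556; y0_9 = 160; x1_9 = 588; y1_9 = 280; x0_10 = 84; y0_10 = 120; x1_10 = 140; y1_10 = 196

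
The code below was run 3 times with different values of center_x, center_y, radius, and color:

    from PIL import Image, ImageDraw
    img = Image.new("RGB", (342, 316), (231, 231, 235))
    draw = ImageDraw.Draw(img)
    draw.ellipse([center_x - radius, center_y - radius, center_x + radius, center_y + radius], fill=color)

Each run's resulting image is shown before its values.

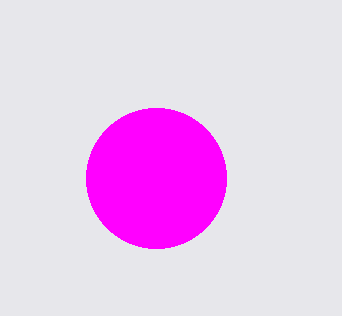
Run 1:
center_x = 156, center_y = 178, radius = 70, color = 'magenta'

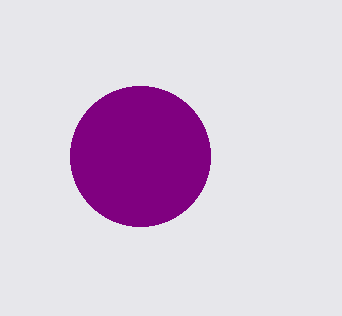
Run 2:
center_x = 140, center_y = 156, radius = 70, color = 'purple'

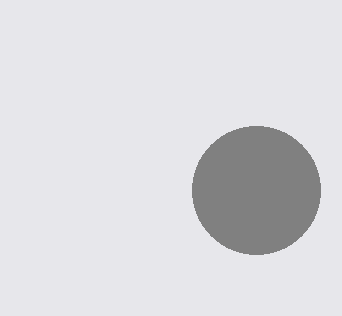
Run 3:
center_x = 256
center_y = 190
radius = 64
color = 'gray'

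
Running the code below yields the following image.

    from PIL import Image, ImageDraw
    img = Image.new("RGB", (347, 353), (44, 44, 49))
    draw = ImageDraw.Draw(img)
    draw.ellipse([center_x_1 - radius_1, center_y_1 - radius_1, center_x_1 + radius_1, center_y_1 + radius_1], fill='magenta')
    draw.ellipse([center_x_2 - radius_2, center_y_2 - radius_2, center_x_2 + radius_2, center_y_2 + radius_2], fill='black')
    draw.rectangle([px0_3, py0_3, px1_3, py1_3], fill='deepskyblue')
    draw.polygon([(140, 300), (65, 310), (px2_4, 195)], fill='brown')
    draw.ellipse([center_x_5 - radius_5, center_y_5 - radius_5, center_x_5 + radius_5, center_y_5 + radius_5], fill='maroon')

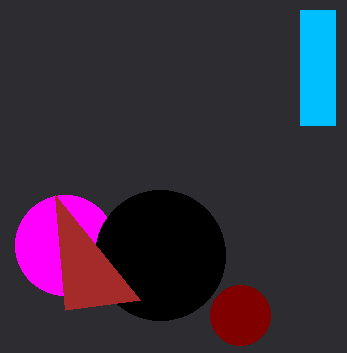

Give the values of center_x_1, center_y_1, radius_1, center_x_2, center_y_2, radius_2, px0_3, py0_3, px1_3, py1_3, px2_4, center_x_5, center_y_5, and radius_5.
center_x_1 = 65
center_y_1 = 245
radius_1 = 50
center_x_2 = 160
center_y_2 = 255
radius_2 = 65
px0_3 = 300
py0_3 = 10
px1_3 = 335
py1_3 = 125
px2_4 = 55
center_x_5 = 240
center_y_5 = 315
radius_5 = 30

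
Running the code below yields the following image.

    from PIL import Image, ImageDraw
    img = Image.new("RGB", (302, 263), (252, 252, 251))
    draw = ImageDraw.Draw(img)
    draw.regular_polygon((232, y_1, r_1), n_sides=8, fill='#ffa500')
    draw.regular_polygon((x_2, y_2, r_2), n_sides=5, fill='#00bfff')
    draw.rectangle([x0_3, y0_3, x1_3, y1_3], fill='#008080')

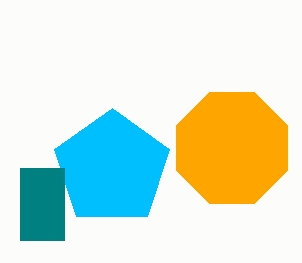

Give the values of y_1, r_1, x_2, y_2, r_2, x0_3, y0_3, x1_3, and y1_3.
y_1 = 148, r_1 = 60, x_2 = 112, y_2 = 168, r_2 = 60, x0_3 = 20, y0_3 = 168, x1_3 = 64, y1_3 = 240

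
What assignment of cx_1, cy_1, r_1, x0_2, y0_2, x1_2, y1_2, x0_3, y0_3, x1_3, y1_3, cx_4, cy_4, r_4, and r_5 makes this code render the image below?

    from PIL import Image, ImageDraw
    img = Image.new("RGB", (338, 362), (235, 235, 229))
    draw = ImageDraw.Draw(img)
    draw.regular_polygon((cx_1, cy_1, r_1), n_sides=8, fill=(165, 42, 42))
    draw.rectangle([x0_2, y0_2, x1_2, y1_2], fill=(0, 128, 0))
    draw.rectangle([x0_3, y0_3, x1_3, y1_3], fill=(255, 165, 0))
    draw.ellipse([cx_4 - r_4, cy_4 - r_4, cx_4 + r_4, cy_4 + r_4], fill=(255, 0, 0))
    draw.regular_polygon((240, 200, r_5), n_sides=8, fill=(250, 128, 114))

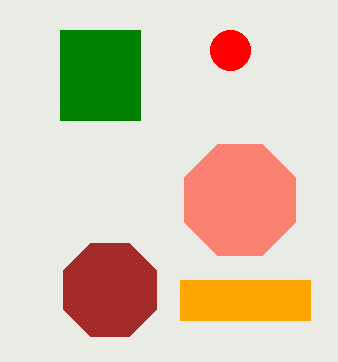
cx_1 = 110
cy_1 = 290
r_1 = 50
x0_2 = 60
y0_2 = 30
x1_2 = 140
y1_2 = 120
x0_3 = 180
y0_3 = 280
x1_3 = 310
y1_3 = 320
cx_4 = 230
cy_4 = 50
r_4 = 20
r_5 = 60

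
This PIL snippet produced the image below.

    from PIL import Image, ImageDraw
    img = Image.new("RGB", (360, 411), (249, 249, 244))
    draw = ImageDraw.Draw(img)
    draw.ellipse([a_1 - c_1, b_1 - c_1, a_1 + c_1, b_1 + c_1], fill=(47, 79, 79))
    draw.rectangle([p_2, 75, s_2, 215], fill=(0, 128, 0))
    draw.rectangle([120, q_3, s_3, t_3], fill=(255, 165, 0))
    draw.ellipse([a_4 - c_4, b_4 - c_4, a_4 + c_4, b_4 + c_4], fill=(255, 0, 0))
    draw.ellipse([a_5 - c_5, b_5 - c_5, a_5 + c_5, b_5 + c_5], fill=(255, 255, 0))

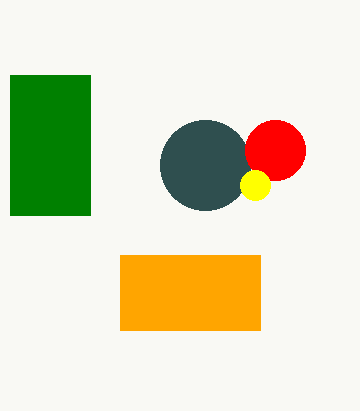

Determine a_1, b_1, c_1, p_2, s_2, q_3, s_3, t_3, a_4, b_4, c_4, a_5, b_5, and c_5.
a_1 = 205; b_1 = 165; c_1 = 45; p_2 = 10; s_2 = 90; q_3 = 255; s_3 = 260; t_3 = 330; a_4 = 275; b_4 = 150; c_4 = 30; a_5 = 255; b_5 = 185; c_5 = 15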